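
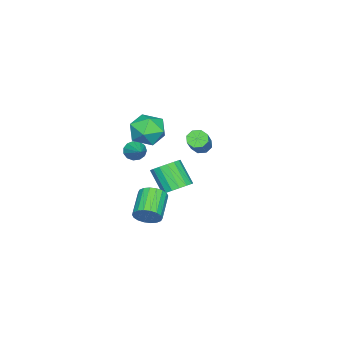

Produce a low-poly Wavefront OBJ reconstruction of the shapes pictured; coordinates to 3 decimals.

v -1.521 -1.574 -3.199
v -0.93 -1.163 -2.692
v -1.369 -2.135 -1.394
v -1.959 -2.546 -1.901
v -1.282 -0.937 -2.641
v -1.72 -1.909 -1.343
v -1.688 -0.856 -2.718
v -2.127 -1.828 -1.42
v -2.056 -0.94 -2.905
v -2.494 -1.912 -1.607
v -2.301 -1.169 -3.16
v -2.74 -2.142 -1.862
v -2.368 -1.491 -3.423
v -2.806 -2.463 -2.125
v -2.24 -1.832 -3.635
v -2.679 -2.804 -2.337
v -1.948 -2.114 -3.747
v -2.386 -3.086 -2.449
v -1.558 -2.272 -3.734
v -1.996 -3.244 -2.436
v -1.159 -2.27 -3.598
v -1.597 -3.242 -2.3
v -0.843 -2.109 -3.371
v -1.282 -3.081 -2.073
v -0.683 -1.825 -3.104
v -1.121 -2.797 -1.806
v -0.714 -1.484 -2.859
v -1.153 -2.456 -1.561
v 0.365 -1.457 3.117
v 1.275 -0.935 2.809
v 0.965 -2.945 2.371
v 1.875 -2.423 2.063
v 1.694 -2.625 3.122
v 1.322 -1.706 3.583
v 0.918 -2.174 1.597
v 0.546 -1.255 2.058
v 1.616 -1.378 1.869
v 2.096 -1.657 2.812
v 0.144 -2.223 2.368
v 0.624 -2.502 3.311
v 0.871 -2.807 0.673
v 1.317 -3.026 0.302
v 1.869 -1.913 1.347
v 1.18 -2.749 0.139
v 0.945 -2.491 0.145
v 0.686 -2.333 0.319
v 0.486 -2.326 0.605
v 0.408 -2.471 0.913
v 0.477 -2.723 1.145
v 0.671 -3.002 1.227
v 0.929 -3.219 1.133
v 1.168 -3.305 0.894
v 1.312 -3.233 0.584
v 0.602 -2.265 -4.338
v 1.006 -2.61 -3.739
v -0.478 -3.039 -2.984
v -0.882 -2.695 -3.582
v 0.967 -2.275 -3.626
v -0.517 -2.704 -2.871
v 0.856 -1.938 -3.653
v -0.629 -2.367 -2.898
v 0.694 -1.665 -3.816
v -0.791 -2.095 -3.061
v 0.514 -1.512 -4.082
v -0.97 -1.942 -3.327
v 0.352 -1.508 -4.399
v -1.133 -1.937 -3.644
v 0.239 -1.654 -4.704
v -1.245 -2.083 -3.949
v 0.198 -1.921 -4.936
v -1.286 -2.35 -4.181
v 0.237 -2.256 -5.049
v -1.247 -2.685 -4.294
v 0.349 -2.593 -5.022
v -1.136 -3.022 -4.267
v 0.511 -2.865 -4.859
v -0.974 -3.295 -4.104
v 0.69 -3.018 -4.593
v -0.794 -3.448 -3.838
v 0.853 -3.023 -4.276
v -0.632 -3.452 -3.521
v 0.965 -2.877 -3.971
v -0.519 -3.306 -3.216
v -0.632 0.221 1.154
v -0.239 0.214 0.727
v 1.264 0.733 2.099
v 0.872 0.739 2.526
v -0.426 0.613 0.78
v 1.077 1.132 2.152
v -0.733 0.783 1.052
v 0.77 1.301 2.424
v -0.98 0.623 1.384
v 0.523 1.141 2.756
v -1.024 0.227 1.581
v 0.479 0.746 2.953
v -0.837 -0.172 1.528
v 0.666 0.347 2.9
v -0.53 -0.341 1.256
v 0.973 0.177 2.628
v -0.283 -0.181 0.924
v 1.22 0.337 2.296
f 2 1 5
f 2 5 3
f 3 5 6
f 3 6 4
f 5 1 7
f 5 7 6
f 6 7 8
f 6 8 4
f 7 1 9
f 7 9 8
f 8 9 10
f 8 10 4
f 9 1 11
f 9 11 10
f 10 11 12
f 10 12 4
f 11 1 13
f 11 13 12
f 12 13 14
f 12 14 4
f 13 1 15
f 13 15 14
f 14 15 16
f 14 16 4
f 15 1 17
f 15 17 16
f 16 17 18
f 16 18 4
f 17 1 19
f 17 19 18
f 18 19 20
f 18 20 4
f 19 1 21
f 19 21 20
f 20 21 22
f 20 22 4
f 21 1 23
f 21 23 22
f 22 23 24
f 22 24 4
f 23 1 25
f 23 25 24
f 24 25 26
f 24 26 4
f 25 1 27
f 25 27 26
f 26 27 28
f 26 28 4
f 27 1 2
f 27 2 28
f 28 2 3
f 28 3 4
f 29 40 34
f 29 34 30
f 29 30 36
f 29 36 39
f 29 39 40
f 30 34 38
f 34 40 33
f 40 39 31
f 39 36 35
f 36 30 37
f 32 38 33
f 32 33 31
f 32 31 35
f 32 35 37
f 32 37 38
f 33 38 34
f 31 33 40
f 35 31 39
f 37 35 36
f 38 37 30
f 42 41 44
f 42 44 43
f 44 41 45
f 44 45 43
f 45 41 46
f 45 46 43
f 46 41 47
f 46 47 43
f 47 41 48
f 47 48 43
f 48 41 49
f 48 49 43
f 49 41 50
f 49 50 43
f 50 41 51
f 50 51 43
f 51 41 52
f 51 52 43
f 52 41 53
f 52 53 43
f 53 41 42
f 53 42 43
f 55 54 58
f 55 58 56
f 56 58 59
f 56 59 57
f 58 54 60
f 58 60 59
f 59 60 61
f 59 61 57
f 60 54 62
f 60 62 61
f 61 62 63
f 61 63 57
f 62 54 64
f 62 64 63
f 63 64 65
f 63 65 57
f 64 54 66
f 64 66 65
f 65 66 67
f 65 67 57
f 66 54 68
f 66 68 67
f 67 68 69
f 67 69 57
f 68 54 70
f 68 70 69
f 69 70 71
f 69 71 57
f 70 54 72
f 70 72 71
f 71 72 73
f 71 73 57
f 72 54 74
f 72 74 73
f 73 74 75
f 73 75 57
f 74 54 76
f 74 76 75
f 75 76 77
f 75 77 57
f 76 54 78
f 76 78 77
f 77 78 79
f 77 79 57
f 78 54 80
f 78 80 79
f 79 80 81
f 79 81 57
f 80 54 82
f 80 82 81
f 81 82 83
f 81 83 57
f 82 54 55
f 82 55 83
f 83 55 56
f 83 56 57
f 85 84 88
f 85 88 86
f 86 88 89
f 86 89 87
f 88 84 90
f 88 90 89
f 89 90 91
f 89 91 87
f 90 84 92
f 90 92 91
f 91 92 93
f 91 93 87
f 92 84 94
f 92 94 93
f 93 94 95
f 93 95 87
f 94 84 96
f 94 96 95
f 95 96 97
f 95 97 87
f 96 84 98
f 96 98 97
f 97 98 99
f 97 99 87
f 98 84 100
f 98 100 99
f 99 100 101
f 99 101 87
f 100 84 85
f 100 85 101
f 101 85 86
f 101 86 87



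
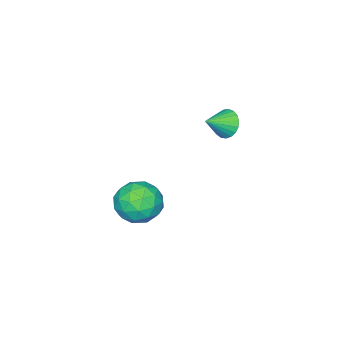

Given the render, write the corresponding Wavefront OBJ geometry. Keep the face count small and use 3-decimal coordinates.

v 1.701 0.026 2.32
v 2.699 -0.528 2.223
v 1.001 -0.992 0.937
v 1.999 -1.546 0.84
v 1.342 -1.707 1.765
v 1.775 -1.078 2.62
v 1.925 -0.442 0.54
v 2.358 0.187 1.395
v 2.838 -0.818 1.123
v 2.478 -1.599 1.88
v 1.222 0.079 1.28
v 0.862 -0.702 2.037
v 2.261 -0.162 2.393
v 1.439 -1.358 0.767
v 1.052 -1.452 1.311
v 1.639 -1.778 1.254
v 1.718 -0.485 2.626
v 2.305 -0.811 2.569
v 1.507 -1.503 2.3
v 1.395 -0.709 0.591
v 1.982 -1.035 0.534
v 2.061 0.258 1.906
v 2.648 -0.068 1.849
v 2.193 -0.017 0.86
v 2.93 -0.658 1.689
v 2.518 -1.256 0.876
v 2.475 -0.607 0.7
v 2.729 -0.238 1.202
v 2.718 -1.117 2.134
v 2.307 -1.715 1.321
v 1.92 -1.81 1.865
v 2.175 -1.44 2.368
v 2.799 -1.287 1.487
v 1.393 0.195 1.839
v 0.982 -0.403 1.026
v 1.525 -0.08 0.792
v 1.78 0.29 1.295
v 1.182 -0.264 2.284
v 0.77 -0.862 1.471
v 0.971 -1.282 1.958
v 1.225 -0.913 2.46
v 0.901 -0.233 1.673
v -3.801 -0.508 3.489
v -3.501 -0.797 2.817
v -2.719 -0.832 4.111
v -3.402 -0.484 2.807
v -3.372 -0.175 2.915
v -3.416 0.076 3.123
v -3.527 0.226 3.393
v -3.685 0.249 3.68
v -3.863 0.141 3.934
v -4.031 -0.079 4.111
v -4.159 -0.374 4.18
v -4.225 -0.692 4.13
v -4.218 -0.978 3.969
v -4.138 -1.183 3.725
v -4.001 -1.271 3.44
v -3.829 -1.228 3.163
v -3.652 -1.06 2.943
f 1 38 17
f 38 12 41
f 17 41 6
f 38 41 17
f 1 17 13
f 17 6 18
f 13 18 2
f 17 18 13
f 1 13 22
f 13 2 23
f 22 23 8
f 13 23 22
f 1 22 34
f 22 8 37
f 34 37 11
f 22 37 34
f 1 34 38
f 34 11 42
f 38 42 12
f 34 42 38
f 2 18 29
f 18 6 32
f 29 32 10
f 18 32 29
f 6 41 19
f 41 12 40
f 19 40 5
f 41 40 19
f 12 42 39
f 42 11 35
f 39 35 3
f 42 35 39
f 11 37 36
f 37 8 24
f 36 24 7
f 37 24 36
f 8 23 28
f 23 2 25
f 28 25 9
f 23 25 28
f 4 30 16
f 30 10 31
f 16 31 5
f 30 31 16
f 4 16 14
f 16 5 15
f 14 15 3
f 16 15 14
f 4 14 21
f 14 3 20
f 21 20 7
f 14 20 21
f 4 21 26
f 21 7 27
f 26 27 9
f 21 27 26
f 4 26 30
f 26 9 33
f 30 33 10
f 26 33 30
f 5 31 19
f 31 10 32
f 19 32 6
f 31 32 19
f 3 15 39
f 15 5 40
f 39 40 12
f 15 40 39
f 7 20 36
f 20 3 35
f 36 35 11
f 20 35 36
f 9 27 28
f 27 7 24
f 28 24 8
f 27 24 28
f 10 33 29
f 33 9 25
f 29 25 2
f 33 25 29
f 44 43 46
f 44 46 45
f 46 43 47
f 46 47 45
f 47 43 48
f 47 48 45
f 48 43 49
f 48 49 45
f 49 43 50
f 49 50 45
f 50 43 51
f 50 51 45
f 51 43 52
f 51 52 45
f 52 43 53
f 52 53 45
f 53 43 54
f 53 54 45
f 54 43 55
f 54 55 45
f 55 43 56
f 55 56 45
f 56 43 57
f 56 57 45
f 57 43 58
f 57 58 45
f 58 43 59
f 58 59 45
f 59 43 44
f 59 44 45



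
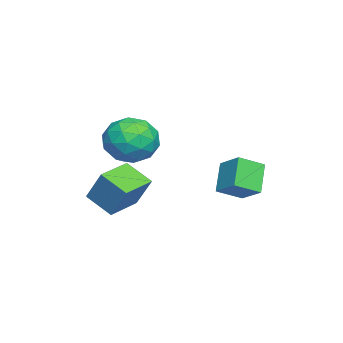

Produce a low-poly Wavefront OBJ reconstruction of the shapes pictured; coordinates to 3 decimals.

v 1.795 -0.703 -1.337
v 1.365 -1.748 -0.655
v 0.443 -0.064 -1.211
v 0.013 -1.109 -0.529
v 2.247 -0.011 0.009
v 1.817 -1.056 0.691
v 0.895 0.628 0.135
v 0.465 -0.417 0.817
v -0.713 0.172 2.24
v 0.116 -0.477 1.713
v -2.056 -0.723 1.227
v -1.227 -1.372 0.7
v -1.464 -1.534 1.843
v -0.633 -0.98 2.468
v -1.307 -0.22 0.472
v -0.476 0.334 1.097
v -0.25 -0.719 0.62
v -0.348 -1.531 1.467
v -1.592 0.331 1.473
v -1.69 -0.481 2.32
v -0.18 -0.074 2.065
v -1.76 -1.126 0.875
v -1.899 -1.221 1.546
v -1.411 -1.603 1.237
v -0.621 -0.37 2.509
v -0.134 -0.751 2.199
v -1.062 -1.372 2.276
v -1.806 -0.449 0.741
v -1.319 -0.83 0.431
v -0.529 0.403 1.703
v -0.041 0.021 1.394
v -0.878 0.172 0.664
v 0.092 -0.598 1.113
v -0.698 -1.124 0.518
v -0.745 -0.446 0.384
v -0.257 -0.121 0.751
v 0.034 -1.075 1.611
v -0.755 -1.601 1.016
v -0.894 -1.696 1.687
v -0.406 -1.371 2.055
v -0.181 -1.217 0.969
v -1.185 0.401 1.924
v -1.974 -0.125 1.329
v -1.534 0.171 0.885
v -1.046 0.496 1.253
v -1.242 -0.076 2.422
v -2.032 -0.602 1.827
v -1.683 -1.079 2.189
v -1.195 -0.754 2.556
v -1.759 0.017 1.971
v -2.136 3.622 -0.222
v -1.541 2.72 0.301
v -1.453 4.44 0.413
v -0.858 3.539 0.936
v -1.162 3.641 -1.296
v -0.567 2.74 -0.773
v -0.479 4.46 -0.661
v 0.116 3.558 -0.138
f 2 4 1
f 5 2 1
f 1 4 3
f 3 5 1
f 2 8 4
f 6 2 5
f 6 8 2
f 4 8 3
f 7 5 3
f 3 8 7
f 7 6 5
f 8 6 7
f 9 46 25
f 46 20 49
f 25 49 14
f 46 49 25
f 9 25 21
f 25 14 26
f 21 26 10
f 25 26 21
f 9 21 30
f 21 10 31
f 30 31 16
f 21 31 30
f 9 30 42
f 30 16 45
f 42 45 19
f 30 45 42
f 9 42 46
f 42 19 50
f 46 50 20
f 42 50 46
f 10 26 37
f 26 14 40
f 37 40 18
f 26 40 37
f 14 49 27
f 49 20 48
f 27 48 13
f 49 48 27
f 20 50 47
f 50 19 43
f 47 43 11
f 50 43 47
f 19 45 44
f 45 16 32
f 44 32 15
f 45 32 44
f 16 31 36
f 31 10 33
f 36 33 17
f 31 33 36
f 12 38 24
f 38 18 39
f 24 39 13
f 38 39 24
f 12 24 22
f 24 13 23
f 22 23 11
f 24 23 22
f 12 22 29
f 22 11 28
f 29 28 15
f 22 28 29
f 12 29 34
f 29 15 35
f 34 35 17
f 29 35 34
f 12 34 38
f 34 17 41
f 38 41 18
f 34 41 38
f 13 39 27
f 39 18 40
f 27 40 14
f 39 40 27
f 11 23 47
f 23 13 48
f 47 48 20
f 23 48 47
f 15 28 44
f 28 11 43
f 44 43 19
f 28 43 44
f 17 35 36
f 35 15 32
f 36 32 16
f 35 32 36
f 18 41 37
f 41 17 33
f 37 33 10
f 41 33 37
f 52 54 51
f 55 52 51
f 51 54 53
f 53 55 51
f 52 58 54
f 56 52 55
f 56 58 52
f 54 58 53
f 57 55 53
f 53 58 57
f 57 56 55
f 58 56 57



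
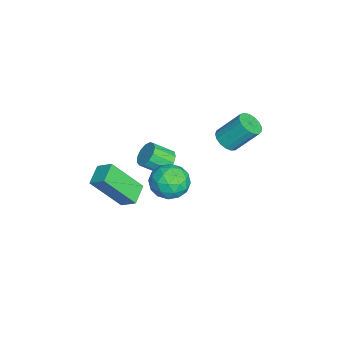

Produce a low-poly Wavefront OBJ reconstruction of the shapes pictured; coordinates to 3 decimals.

v 2.366 0.386 0.597
v 2.742 0.704 1.43
v 3.278 -0.884 0.67
v 3.654 -0.566 1.503
v 2.733 -0.861 1.469
v 2.17 -0.076 1.424
v 3.85 -0.104 0.676
v 3.287 0.681 0.631
v 3.66 0.401 1.479
v 2.969 -0.067 1.969
v 3.051 -0.113 0.131
v 2.36 -0.581 0.621
v 2.474 0.657 1.007
v 3.546 -0.837 1.093
v 3.005 -1.01 1.073
v 3.226 -0.823 1.562
v 2.138 0.198 1.004
v 2.359 0.385 1.493
v 2.353 -0.535 1.516
v 3.661 -0.565 0.607
v 3.882 -0.378 1.096
v 2.794 0.643 0.538
v 3.015 0.83 1.027
v 3.667 0.355 0.584
v 3.234 0.665 1.525
v 3.77 -0.082 1.568
v 3.886 0.19 1.082
v 3.555 0.652 1.056
v 2.829 0.39 1.814
v 3.364 -0.356 1.856
v 2.823 -0.53 1.836
v 2.492 -0.068 1.81
v 3.368 0.212 1.842
v 2.656 0.176 0.244
v 3.191 -0.57 0.286
v 3.528 -0.112 0.29
v 3.197 0.35 0.264
v 2.25 -0.098 0.532
v 2.786 -0.845 0.575
v 2.465 -0.832 1.044
v 2.134 -0.37 1.018
v 2.652 -0.392 0.258
v -0.926 2.21 0.548
v -0.515 2.623 0.198
v -0.502 3.683 1.462
v -0.914 3.27 1.812
v -0.813 2.723 0.116
v -0.801 3.783 1.381
v -1.138 2.706 0.134
v -1.126 3.766 1.398
v -1.414 2.575 0.246
v -1.402 3.635 1.51
v -1.578 2.361 0.428
v -1.566 3.421 1.692
v -1.593 2.112 0.637
v -1.581 3.172 1.901
v -1.455 1.885 0.825
v -1.443 2.945 2.09
v -1.196 1.733 0.95
v -1.184 2.793 2.215
v -0.875 1.69 0.983
v -0.863 2.75 2.248
v -0.566 1.766 0.916
v -0.554 2.827 2.181
v -0.339 1.944 0.765
v -0.327 3.004 2.029
v -0.247 2.183 0.564
v -0.235 3.243 1.828
v -0.31 2.428 0.359
v -0.298 3.488 1.623
v 1.25 -2.047 -1.223
v 1.448 -3.406 0.47
v 1.58 -1.367 -0.716
v 1.778 -2.726 0.977
v 2.242 -2.294 -1.537
v 2.44 -3.653 0.156
v 2.572 -1.614 -1.03
v 2.77 -2.973 0.663
v 0.051 -0.441 -0.346
v 0.498 -0.699 -0.789
v 0.655 -1.617 -0.097
v 0.209 -1.359 0.346
v 0.7 -0.482 -0.547
v 0.857 -1.399 0.145
v 0.696 -0.252 -0.241
v 0.853 -1.169 0.451
v 0.487 -0.081 0.032
v 0.644 -0.999 0.724
v 0.14 -0.026 0.185
v 0.297 -0.943 0.877
v -0.235 -0.102 0.169
v -0.078 -1.019 0.861
v -0.519 -0.286 -0.01
v -0.362 -1.203 0.682
v -0.622 -0.519 -0.296
v -0.465 -1.436 0.396
v -0.511 -0.728 -0.598
v -0.354 -1.645 0.094
v -0.222 -0.845 -0.82
v -0.065 -1.763 -0.127
v 0.154 -0.835 -0.891
v 0.311 -1.752 -0.199
f 1 38 17
f 38 12 41
f 17 41 6
f 38 41 17
f 1 17 13
f 17 6 18
f 13 18 2
f 17 18 13
f 1 13 22
f 13 2 23
f 22 23 8
f 13 23 22
f 1 22 34
f 22 8 37
f 34 37 11
f 22 37 34
f 1 34 38
f 34 11 42
f 38 42 12
f 34 42 38
f 2 18 29
f 18 6 32
f 29 32 10
f 18 32 29
f 6 41 19
f 41 12 40
f 19 40 5
f 41 40 19
f 12 42 39
f 42 11 35
f 39 35 3
f 42 35 39
f 11 37 36
f 37 8 24
f 36 24 7
f 37 24 36
f 8 23 28
f 23 2 25
f 28 25 9
f 23 25 28
f 4 30 16
f 30 10 31
f 16 31 5
f 30 31 16
f 4 16 14
f 16 5 15
f 14 15 3
f 16 15 14
f 4 14 21
f 14 3 20
f 21 20 7
f 14 20 21
f 4 21 26
f 21 7 27
f 26 27 9
f 21 27 26
f 4 26 30
f 26 9 33
f 30 33 10
f 26 33 30
f 5 31 19
f 31 10 32
f 19 32 6
f 31 32 19
f 3 15 39
f 15 5 40
f 39 40 12
f 15 40 39
f 7 20 36
f 20 3 35
f 36 35 11
f 20 35 36
f 9 27 28
f 27 7 24
f 28 24 8
f 27 24 28
f 10 33 29
f 33 9 25
f 29 25 2
f 33 25 29
f 44 43 47
f 44 47 45
f 45 47 48
f 45 48 46
f 47 43 49
f 47 49 48
f 48 49 50
f 48 50 46
f 49 43 51
f 49 51 50
f 50 51 52
f 50 52 46
f 51 43 53
f 51 53 52
f 52 53 54
f 52 54 46
f 53 43 55
f 53 55 54
f 54 55 56
f 54 56 46
f 55 43 57
f 55 57 56
f 56 57 58
f 56 58 46
f 57 43 59
f 57 59 58
f 58 59 60
f 58 60 46
f 59 43 61
f 59 61 60
f 60 61 62
f 60 62 46
f 61 43 63
f 61 63 62
f 62 63 64
f 62 64 46
f 63 43 65
f 63 65 64
f 64 65 66
f 64 66 46
f 65 43 67
f 65 67 66
f 66 67 68
f 66 68 46
f 67 43 69
f 67 69 68
f 68 69 70
f 68 70 46
f 69 43 44
f 69 44 70
f 70 44 45
f 70 45 46
f 72 74 71
f 75 72 71
f 71 74 73
f 73 75 71
f 72 78 74
f 76 72 75
f 76 78 72
f 74 78 73
f 77 75 73
f 73 78 77
f 77 76 75
f 78 76 77
f 80 79 83
f 80 83 81
f 81 83 84
f 81 84 82
f 83 79 85
f 83 85 84
f 84 85 86
f 84 86 82
f 85 79 87
f 85 87 86
f 86 87 88
f 86 88 82
f 87 79 89
f 87 89 88
f 88 89 90
f 88 90 82
f 89 79 91
f 89 91 90
f 90 91 92
f 90 92 82
f 91 79 93
f 91 93 92
f 92 93 94
f 92 94 82
f 93 79 95
f 93 95 94
f 94 95 96
f 94 96 82
f 95 79 97
f 95 97 96
f 96 97 98
f 96 98 82
f 97 79 99
f 97 99 98
f 98 99 100
f 98 100 82
f 99 79 101
f 99 101 100
f 100 101 102
f 100 102 82
f 101 79 80
f 101 80 102
f 102 80 81
f 102 81 82



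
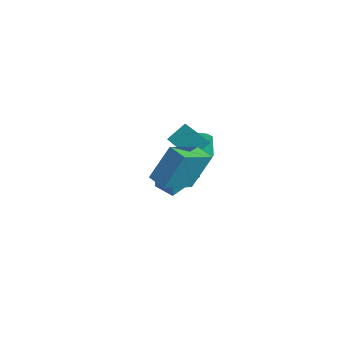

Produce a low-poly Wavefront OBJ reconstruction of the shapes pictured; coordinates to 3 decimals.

v -2.646 1.948 -3.385
v -2.42 1.857 -2.353
v -3.312 3.945 -3.063
v -3.086 3.855 -2.031
v -1.554 2.345 -3.589
v -1.328 2.255 -2.557
v -2.22 4.343 -3.267
v -1.994 4.252 -2.235
v 3.691 -1.911 2.628
v 3.834 -0.892 4.447
v 3.107 -0.077 1.647
v 3.249 0.942 3.466
v 4.671 -1.702 2.434
v 4.813 -0.683 4.253
v 4.086 0.132 1.453
v 4.229 1.151 3.272
v -0.501 3.039 -0.196
v 0.304 3.423 -0.018
v -0.013 3.545 1.154
v -0.819 3.161 0.976
v -0.11 3.86 -0.176
v -0.427 3.982 0.996
v -0.707 3.913 -0.343
v -1.025 4.035 0.829
v -1.208 3.557 -0.441
v -1.525 3.679 0.73
v -1.378 2.958 -0.425
v -1.696 3.081 0.747
v -1.138 2.397 -0.301
v -1.456 2.52 0.87
v -0.6 2.137 -0.128
v -0.917 2.259 1.043
v -0.016 2.298 0.013
v -0.333 2.42 1.185
v 0.341 2.806 0.057
v 0.024 2.928 1.228
v 0.312 1.805 1.215
v 0.347 0.957 2.29
v 0.323 2.794 1.995
v 0.359 1.946 3.07
v 1.281 1.814 1.19
v 1.317 0.966 2.265
v 1.293 2.803 1.97
v 1.328 1.955 3.045
f 2 4 1
f 5 2 1
f 1 4 3
f 3 5 1
f 2 8 4
f 6 2 5
f 6 8 2
f 4 8 3
f 7 5 3
f 3 8 7
f 7 6 5
f 8 6 7
f 10 12 9
f 13 10 9
f 9 12 11
f 11 13 9
f 10 16 12
f 14 10 13
f 14 16 10
f 12 16 11
f 15 13 11
f 11 16 15
f 15 14 13
f 16 14 15
f 18 17 21
f 18 21 19
f 19 21 22
f 19 22 20
f 21 17 23
f 21 23 22
f 22 23 24
f 22 24 20
f 23 17 25
f 23 25 24
f 24 25 26
f 24 26 20
f 25 17 27
f 25 27 26
f 26 27 28
f 26 28 20
f 27 17 29
f 27 29 28
f 28 29 30
f 28 30 20
f 29 17 31
f 29 31 30
f 30 31 32
f 30 32 20
f 31 17 33
f 31 33 32
f 32 33 34
f 32 34 20
f 33 17 35
f 33 35 34
f 34 35 36
f 34 36 20
f 35 17 18
f 35 18 36
f 36 18 19
f 36 19 20
f 38 40 37
f 41 38 37
f 37 40 39
f 39 41 37
f 38 44 40
f 42 38 41
f 42 44 38
f 40 44 39
f 43 41 39
f 39 44 43
f 43 42 41
f 44 42 43



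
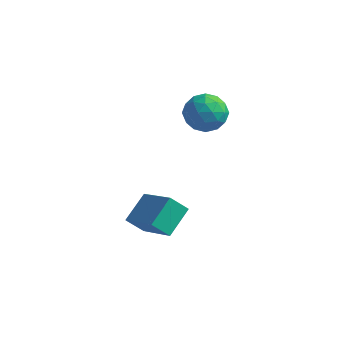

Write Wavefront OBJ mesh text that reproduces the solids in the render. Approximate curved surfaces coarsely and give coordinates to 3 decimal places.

v 0.316 4.393 0.623
v 1.128 4.815 0.64
v 0.992 3.085 0.78
v 1.804 3.507 0.797
v 1.221 3.609 1.494
v 0.803 4.417 1.397
v 1.317 3.483 0.023
v 0.899 4.291 -0.074
v 1.746 4.252 0.269
v 1.687 4.33 1.178
v 0.433 3.57 0.242
v 0.374 3.648 1.151
v 0.663 4.719 0.618
v 1.457 3.181 0.802
v 1.115 3.242 1.212
v 1.592 3.489 1.222
v 0.472 4.485 1.063
v 0.949 4.733 1.073
v 1.004 4.025 1.575
v 1.171 3.167 0.347
v 1.648 3.415 0.357
v 0.528 4.411 0.198
v 1.005 4.658 0.208
v 1.116 3.875 -0.155
v 1.503 4.636 0.409
v 1.901 3.867 0.501
v 1.614 3.853 0.046
v 1.369 4.328 -0.01
v 1.469 4.682 0.944
v 1.866 3.913 1.036
v 1.523 3.973 1.446
v 1.278 4.448 1.389
v 1.832 4.351 0.726
v 0.254 3.987 0.384
v 0.651 3.218 0.476
v 0.842 3.452 0.031
v 0.597 3.927 -0.026
v 0.219 4.033 0.919
v 0.617 3.264 1.011
v 0.751 3.572 1.43
v 0.506 4.047 1.374
v 0.288 3.549 0.694
v -0.616 0.867 -3.951
v -0.486 2.033 -3.223
v -0.04 1.213 -4.608
v 0.09 2.379 -3.881
v 0.93 0.101 -2.999
v 1.06 1.267 -2.272
v 1.506 0.447 -3.657
v 1.636 1.613 -2.929
f 1 38 17
f 38 12 41
f 17 41 6
f 38 41 17
f 1 17 13
f 17 6 18
f 13 18 2
f 17 18 13
f 1 13 22
f 13 2 23
f 22 23 8
f 13 23 22
f 1 22 34
f 22 8 37
f 34 37 11
f 22 37 34
f 1 34 38
f 34 11 42
f 38 42 12
f 34 42 38
f 2 18 29
f 18 6 32
f 29 32 10
f 18 32 29
f 6 41 19
f 41 12 40
f 19 40 5
f 41 40 19
f 12 42 39
f 42 11 35
f 39 35 3
f 42 35 39
f 11 37 36
f 37 8 24
f 36 24 7
f 37 24 36
f 8 23 28
f 23 2 25
f 28 25 9
f 23 25 28
f 4 30 16
f 30 10 31
f 16 31 5
f 30 31 16
f 4 16 14
f 16 5 15
f 14 15 3
f 16 15 14
f 4 14 21
f 14 3 20
f 21 20 7
f 14 20 21
f 4 21 26
f 21 7 27
f 26 27 9
f 21 27 26
f 4 26 30
f 26 9 33
f 30 33 10
f 26 33 30
f 5 31 19
f 31 10 32
f 19 32 6
f 31 32 19
f 3 15 39
f 15 5 40
f 39 40 12
f 15 40 39
f 7 20 36
f 20 3 35
f 36 35 11
f 20 35 36
f 9 27 28
f 27 7 24
f 28 24 8
f 27 24 28
f 10 33 29
f 33 9 25
f 29 25 2
f 33 25 29
f 44 46 43
f 47 44 43
f 43 46 45
f 45 47 43
f 44 50 46
f 48 44 47
f 48 50 44
f 46 50 45
f 49 47 45
f 45 50 49
f 49 48 47
f 50 48 49



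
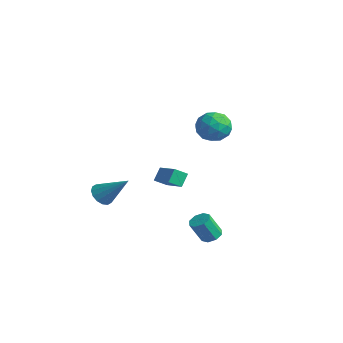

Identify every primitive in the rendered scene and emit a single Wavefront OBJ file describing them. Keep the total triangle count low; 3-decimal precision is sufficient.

v -0.397 -0.524 -1.187
v -0.617 0.035 -0.49
v -0.154 0.148 -1.648
v -0.374 0.706 -0.951
v 1.134 -0.666 -0.589
v 0.914 -0.108 0.108
v 1.377 0.005 -1.05
v 1.157 0.564 -0.353
v -0.711 3.416 2.434
v 0.251 3.662 2.811
v 0.009 2.378 1.269
v 0.971 2.624 1.646
v 0.304 2.044 2.233
v -0.142 2.685 2.953
v 0.402 3.355 1.127
v -0.044 3.996 1.847
v 0.939 3.624 2.002
v 0.878 2.814 2.686
v -0.618 3.226 1.394
v -0.679 2.416 2.078
v -0.293 3.63 2.725
v 0.553 2.41 1.355
v 0.161 2.069 1.701
v 0.727 2.214 1.922
v -0.524 3.056 2.809
v 0.042 3.2 3.03
v 0.072 2.25 2.691
v 0.218 2.84 1.05
v 0.784 2.984 1.271
v -0.467 3.826 2.158
v 0.099 3.971 2.379
v 0.188 3.79 1.389
v 0.676 3.752 2.471
v 1.1 3.142 1.786
v 0.765 3.572 1.481
v 0.503 3.949 1.904
v 0.641 3.276 2.873
v 1.064 2.666 2.188
v 0.672 2.325 2.534
v 0.41 2.702 2.957
v 1.045 3.254 2.398
v -0.804 3.374 1.892
v -0.381 2.764 1.207
v -0.15 3.338 1.123
v -0.412 3.715 1.546
v -0.84 2.898 2.294
v -0.416 2.288 1.609
v -0.243 2.091 2.176
v -0.505 2.468 2.599
v -0.785 2.786 1.682
v -4.46 -1.16 -3.918
v -4.069 -0.797 -4.499
v -3.06 -0.34 -2.462
v -4.352 -0.528 -4.378
v -4.664 -0.428 -4.134
v -4.922 -0.525 -3.831
v -5.056 -0.792 -3.552
v -5.03 -1.157 -3.371
v -4.852 -1.523 -3.336
v -4.569 -1.792 -3.457
v -4.257 -1.892 -3.701
v -3.999 -1.795 -4.004
v -3.865 -1.529 -4.283
v -3.89 -1.163 -4.465
v 3.312 0.533 -4.017
v 3.919 0.367 -3.982
v 3.674 -0.26 -2.709
v 3.068 -0.093 -2.743
v 3.835 0.799 -3.786
v 3.59 0.172 -2.512
v 3.445 1.075 -3.725
v 3.2 0.449 -2.451
v 2.977 1.034 -3.835
v 2.732 0.408 -2.561
v 2.706 0.7 -4.051
v 2.461 0.073 -2.778
v 2.79 0.268 -4.248
v 2.545 -0.359 -2.974
v 3.18 -0.009 -4.309
v 2.935 -0.635 -3.035
v 3.648 0.032 -4.199
v 3.403 -0.594 -2.925
f 2 4 1
f 5 2 1
f 1 4 3
f 3 5 1
f 2 8 4
f 6 2 5
f 6 8 2
f 4 8 3
f 7 5 3
f 3 8 7
f 7 6 5
f 8 6 7
f 9 46 25
f 46 20 49
f 25 49 14
f 46 49 25
f 9 25 21
f 25 14 26
f 21 26 10
f 25 26 21
f 9 21 30
f 21 10 31
f 30 31 16
f 21 31 30
f 9 30 42
f 30 16 45
f 42 45 19
f 30 45 42
f 9 42 46
f 42 19 50
f 46 50 20
f 42 50 46
f 10 26 37
f 26 14 40
f 37 40 18
f 26 40 37
f 14 49 27
f 49 20 48
f 27 48 13
f 49 48 27
f 20 50 47
f 50 19 43
f 47 43 11
f 50 43 47
f 19 45 44
f 45 16 32
f 44 32 15
f 45 32 44
f 16 31 36
f 31 10 33
f 36 33 17
f 31 33 36
f 12 38 24
f 38 18 39
f 24 39 13
f 38 39 24
f 12 24 22
f 24 13 23
f 22 23 11
f 24 23 22
f 12 22 29
f 22 11 28
f 29 28 15
f 22 28 29
f 12 29 34
f 29 15 35
f 34 35 17
f 29 35 34
f 12 34 38
f 34 17 41
f 38 41 18
f 34 41 38
f 13 39 27
f 39 18 40
f 27 40 14
f 39 40 27
f 11 23 47
f 23 13 48
f 47 48 20
f 23 48 47
f 15 28 44
f 28 11 43
f 44 43 19
f 28 43 44
f 17 35 36
f 35 15 32
f 36 32 16
f 35 32 36
f 18 41 37
f 41 17 33
f 37 33 10
f 41 33 37
f 52 51 54
f 52 54 53
f 54 51 55
f 54 55 53
f 55 51 56
f 55 56 53
f 56 51 57
f 56 57 53
f 57 51 58
f 57 58 53
f 58 51 59
f 58 59 53
f 59 51 60
f 59 60 53
f 60 51 61
f 60 61 53
f 61 51 62
f 61 62 53
f 62 51 63
f 62 63 53
f 63 51 64
f 63 64 53
f 64 51 52
f 64 52 53
f 66 65 69
f 66 69 67
f 67 69 70
f 67 70 68
f 69 65 71
f 69 71 70
f 70 71 72
f 70 72 68
f 71 65 73
f 71 73 72
f 72 73 74
f 72 74 68
f 73 65 75
f 73 75 74
f 74 75 76
f 74 76 68
f 75 65 77
f 75 77 76
f 76 77 78
f 76 78 68
f 77 65 79
f 77 79 78
f 78 79 80
f 78 80 68
f 79 65 81
f 79 81 80
f 80 81 82
f 80 82 68
f 81 65 66
f 81 66 82
f 82 66 67
f 82 67 68



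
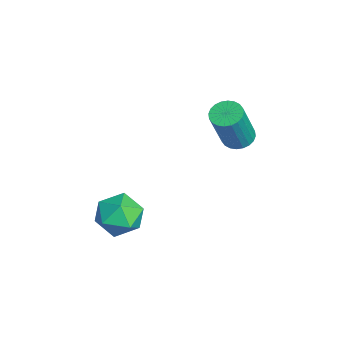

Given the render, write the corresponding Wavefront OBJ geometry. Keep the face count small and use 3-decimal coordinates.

v 3.26 -0.966 -0.996
v 3.911 -0.394 -1.319
v 3.649 -1.986 -2.021
v 4.3 -1.414 -2.344
v 4.395 -1.798 -1.508
v 4.155 -1.168 -0.874
v 3.405 -1.212 -2.466
v 3.165 -0.582 -1.832
v 4.001 -0.546 -2.227
v 4.613 -0.908 -1.635
v 2.947 -1.472 -1.705
v 3.559 -1.834 -1.113
v 2.28 2.959 0.736
v 2.695 2.622 0.487
v 3.276 2.104 2.155
v 2.86 2.441 2.404
v 2.807 2.822 0.51
v 3.388 2.304 2.178
v 2.839 3.043 0.568
v 3.419 2.525 2.235
v 2.785 3.251 0.651
v 3.366 2.733 2.318
v 2.655 3.414 0.747
v 3.235 2.896 2.414
v 2.467 3.508 0.841
v 3.048 2.991 2.509
v 2.251 3.519 0.92
v 2.832 3.001 2.588
v 2.039 3.444 0.971
v 2.62 2.926 2.638
v 1.864 3.296 0.985
v 2.445 2.778 2.653
v 1.752 3.096 0.962
v 2.333 2.578 2.63
v 1.721 2.875 0.905
v 2.301 2.357 2.572
v 1.774 2.667 0.822
v 2.355 2.149 2.489
v 1.905 2.504 0.726
v 2.485 1.986 2.393
v 2.092 2.409 0.631
v 2.673 1.892 2.299
v 2.308 2.399 0.552
v 2.889 1.881 2.22
v 2.52 2.474 0.502
v 3.101 1.956 2.169
f 1 12 6
f 1 6 2
f 1 2 8
f 1 8 11
f 1 11 12
f 2 6 10
f 6 12 5
f 12 11 3
f 11 8 7
f 8 2 9
f 4 10 5
f 4 5 3
f 4 3 7
f 4 7 9
f 4 9 10
f 5 10 6
f 3 5 12
f 7 3 11
f 9 7 8
f 10 9 2
f 14 13 17
f 14 17 15
f 15 17 18
f 15 18 16
f 17 13 19
f 17 19 18
f 18 19 20
f 18 20 16
f 19 13 21
f 19 21 20
f 20 21 22
f 20 22 16
f 21 13 23
f 21 23 22
f 22 23 24
f 22 24 16
f 23 13 25
f 23 25 24
f 24 25 26
f 24 26 16
f 25 13 27
f 25 27 26
f 26 27 28
f 26 28 16
f 27 13 29
f 27 29 28
f 28 29 30
f 28 30 16
f 29 13 31
f 29 31 30
f 30 31 32
f 30 32 16
f 31 13 33
f 31 33 32
f 32 33 34
f 32 34 16
f 33 13 35
f 33 35 34
f 34 35 36
f 34 36 16
f 35 13 37
f 35 37 36
f 36 37 38
f 36 38 16
f 37 13 39
f 37 39 38
f 38 39 40
f 38 40 16
f 39 13 41
f 39 41 40
f 40 41 42
f 40 42 16
f 41 13 43
f 41 43 42
f 42 43 44
f 42 44 16
f 43 13 45
f 43 45 44
f 44 45 46
f 44 46 16
f 45 13 14
f 45 14 46
f 46 14 15
f 46 15 16



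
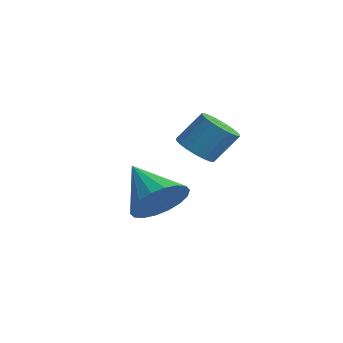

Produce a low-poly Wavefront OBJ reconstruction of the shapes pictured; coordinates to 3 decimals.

v 1.669 2.074 -1.273
v 2.291 2.176 -1.552
v 2.614 2.849 -0.587
v 1.991 2.746 -0.307
v 2.128 2.412 -1.662
v 2.45 3.084 -0.696
v 1.873 2.58 -1.694
v 2.196 3.253 -0.729
v 1.578 2.649 -1.643
v 1.901 3.321 -0.678
v 1.301 2.603 -1.519
v 1.624 3.276 -0.553
v 1.097 2.453 -1.346
v 1.419 3.125 -0.38
v 1.006 2.227 -1.158
v 1.328 2.9 -0.193
v 1.046 1.971 -0.993
v 1.369 2.644 -0.028
v 1.21 1.736 -0.884
v 1.532 2.408 0.082
v 1.464 1.567 -0.851
v 1.787 2.24 0.114
v 1.759 1.499 -0.902
v 2.082 2.171 0.063
v 2.036 1.544 -1.027
v 2.359 2.217 -0.061
v 2.241 1.695 -1.2
v 2.563 2.367 -0.234
v 2.332 1.92 -1.387
v 2.654 2.593 -0.422
v -0.345 2.178 -3.987
v 0.14 1.557 -3.355
v -1.815 2.102 -2.933
v 0.237 1.964 -3.19
v 0.219 2.413 -3.183
v 0.089 2.816 -3.335
v -0.127 3.092 -3.617
v -0.386 3.187 -3.971
v -0.637 3.082 -4.329
v -0.831 2.799 -4.619
v -0.928 2.392 -4.784
v -0.91 1.943 -4.791
v -0.78 1.54 -4.639
v -0.564 1.264 -4.357
v -0.304 1.169 -4.003
v -0.053 1.274 -3.645
f 2 1 5
f 2 5 3
f 3 5 6
f 3 6 4
f 5 1 7
f 5 7 6
f 6 7 8
f 6 8 4
f 7 1 9
f 7 9 8
f 8 9 10
f 8 10 4
f 9 1 11
f 9 11 10
f 10 11 12
f 10 12 4
f 11 1 13
f 11 13 12
f 12 13 14
f 12 14 4
f 13 1 15
f 13 15 14
f 14 15 16
f 14 16 4
f 15 1 17
f 15 17 16
f 16 17 18
f 16 18 4
f 17 1 19
f 17 19 18
f 18 19 20
f 18 20 4
f 19 1 21
f 19 21 20
f 20 21 22
f 20 22 4
f 21 1 23
f 21 23 22
f 22 23 24
f 22 24 4
f 23 1 25
f 23 25 24
f 24 25 26
f 24 26 4
f 25 1 27
f 25 27 26
f 26 27 28
f 26 28 4
f 27 1 29
f 27 29 28
f 28 29 30
f 28 30 4
f 29 1 2
f 29 2 30
f 30 2 3
f 30 3 4
f 32 31 34
f 32 34 33
f 34 31 35
f 34 35 33
f 35 31 36
f 35 36 33
f 36 31 37
f 36 37 33
f 37 31 38
f 37 38 33
f 38 31 39
f 38 39 33
f 39 31 40
f 39 40 33
f 40 31 41
f 40 41 33
f 41 31 42
f 41 42 33
f 42 31 43
f 42 43 33
f 43 31 44
f 43 44 33
f 44 31 45
f 44 45 33
f 45 31 46
f 45 46 33
f 46 31 32
f 46 32 33



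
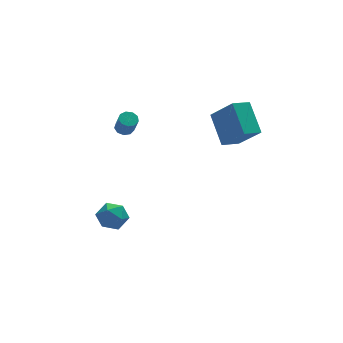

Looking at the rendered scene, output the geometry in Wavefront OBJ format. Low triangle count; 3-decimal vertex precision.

v -3.317 -2.187 -3.633
v -2.634 -2.694 -4.176
v -3.326 -3.386 -2.524
v -2.643 -3.893 -3.067
v -2.381 -3.037 -2.6
v -2.376 -2.297 -3.285
v -3.584 -3.783 -3.415
v -3.579 -3.043 -4.1
v -2.799 -3.681 -4.041
v -2.056 -3.22 -3.537
v -3.904 -2.86 -3.163
v -3.161 -2.399 -2.659
v -2.06 -2.343 3.322
v -1.733 -1.935 3.521
v -1.632 -2.549 4.617
v -1.96 -2.957 4.418
v -2.1 -1.857 3.598
v -1.999 -2.471 4.694
v -2.449 -2.007 3.546
v -2.348 -2.621 4.642
v -2.616 -2.314 3.389
v -2.515 -2.928 4.485
v -2.523 -2.635 3.201
v -2.422 -3.249 4.297
v -2.213 -2.819 3.07
v -2.113 -3.433 4.165
v -1.833 -2.78 3.056
v -1.732 -3.394 4.152
v -1.558 -2.537 3.167
v -1.458 -3.151 4.263
v -1.519 -2.203 3.351
v -1.418 -2.817 4.447
v 3.002 -3.916 2.061
v 3.887 -5.123 3.604
v 2.834 -2.244 3.465
v 3.72 -3.45 5.008
v 4.1 -3.53 1.732
v 4.986 -4.736 3.275
v 3.933 -1.857 3.136
v 4.818 -3.064 4.679
f 1 12 6
f 1 6 2
f 1 2 8
f 1 8 11
f 1 11 12
f 2 6 10
f 6 12 5
f 12 11 3
f 11 8 7
f 8 2 9
f 4 10 5
f 4 5 3
f 4 3 7
f 4 7 9
f 4 9 10
f 5 10 6
f 3 5 12
f 7 3 11
f 9 7 8
f 10 9 2
f 14 13 17
f 14 17 15
f 15 17 18
f 15 18 16
f 17 13 19
f 17 19 18
f 18 19 20
f 18 20 16
f 19 13 21
f 19 21 20
f 20 21 22
f 20 22 16
f 21 13 23
f 21 23 22
f 22 23 24
f 22 24 16
f 23 13 25
f 23 25 24
f 24 25 26
f 24 26 16
f 25 13 27
f 25 27 26
f 26 27 28
f 26 28 16
f 27 13 29
f 27 29 28
f 28 29 30
f 28 30 16
f 29 13 31
f 29 31 30
f 30 31 32
f 30 32 16
f 31 13 14
f 31 14 32
f 32 14 15
f 32 15 16
f 34 36 33
f 37 34 33
f 33 36 35
f 35 37 33
f 34 40 36
f 38 34 37
f 38 40 34
f 36 40 35
f 39 37 35
f 35 40 39
f 39 38 37
f 40 38 39



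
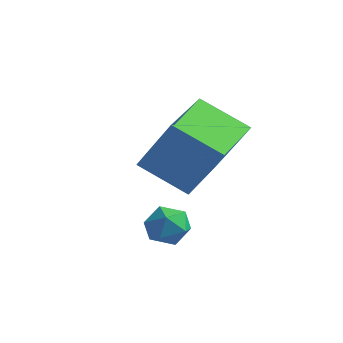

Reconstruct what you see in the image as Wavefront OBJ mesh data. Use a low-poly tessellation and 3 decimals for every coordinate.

v 2.238 3.104 0.979
v 0.959 2.658 1.812
v 1.749 4.887 1.183
v 0.47 4.441 2.016
v 3.25 3.199 2.584
v 1.971 2.753 3.417
v 2.761 4.982 2.788
v 1.482 4.536 3.621
v 2.685 1.985 0.903
v 3.236 1.905 0.585
v 2.564 0.955 0.955
v 3.115 0.875 0.637
v 3.121 1.104 1.236
v 3.196 1.74 1.204
v 2.604 1.12 0.336
v 2.679 1.756 0.304
v 3.186 1.37 0.235
v 3.506 1.36 0.791
v 2.294 1.5 0.749
v 2.614 1.49 1.305
f 2 4 1
f 5 2 1
f 1 4 3
f 3 5 1
f 2 8 4
f 6 2 5
f 6 8 2
f 4 8 3
f 7 5 3
f 3 8 7
f 7 6 5
f 8 6 7
f 9 20 14
f 9 14 10
f 9 10 16
f 9 16 19
f 9 19 20
f 10 14 18
f 14 20 13
f 20 19 11
f 19 16 15
f 16 10 17
f 12 18 13
f 12 13 11
f 12 11 15
f 12 15 17
f 12 17 18
f 13 18 14
f 11 13 20
f 15 11 19
f 17 15 16
f 18 17 10



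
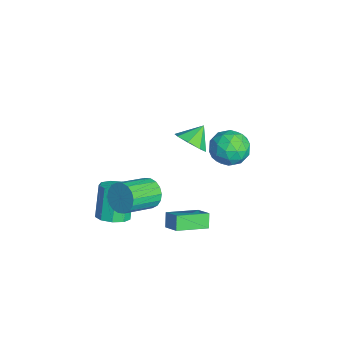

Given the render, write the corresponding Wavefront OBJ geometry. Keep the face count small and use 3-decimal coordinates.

v 2.608 -0.383 -3.151
v 3.43 0.009 -2.63
v 2.171 1.247 -3.687
v 2.993 1.639 -3.165
v 3.087 -0.479 -3.835
v 3.909 -0.087 -3.313
v 2.65 1.151 -4.37
v 3.472 1.543 -3.849
v 2.957 0.711 2.449
v 3.732 1.022 2.692
v 2.443 1.429 3.171
v 3.474 1.355 2.177
v 2.913 1.311 1.821
v 2.378 0.916 1.833
v 2.181 0.401 2.206
v 2.439 0.067 2.722
v 3 0.111 3.077
v 3.536 0.506 3.065
v 3.092 -1.263 -0.968
v 3.707 -1.176 -1.534
v 4.623 -2.61 -0.758
v 4.008 -2.697 -0.192
v 3.819 -0.954 -1.255
v 4.735 -2.388 -0.479
v 3.787 -0.793 -0.919
v 4.702 -2.227 -0.143
v 3.617 -0.725 -0.593
v 4.533 -2.159 0.183
v 3.343 -0.763 -0.341
v 4.259 -2.198 0.435
v 3.02 -0.901 -0.213
v 3.936 -2.335 0.562
v 2.711 -1.11 -0.235
v 3.627 -2.544 0.541
v 2.477 -1.35 -0.402
v 3.393 -2.784 0.374
v 2.365 -1.572 -0.681
v 3.281 -3.006 0.095
v 2.398 -1.733 -1.017
v 3.313 -3.167 -0.241
v 2.567 -1.801 -1.343
v 3.483 -3.235 -0.567
v 2.841 -1.762 -1.595
v 3.757 -3.197 -0.819
v 3.164 -1.625 -1.722
v 4.08 -3.059 -0.947
v 3.473 -1.416 -1.701
v 4.389 -2.85 -0.925
v 2.139 -2.865 -3.635
v 2.811 -2.414 -3.375
v 1.973 -2.104 -1.744
v 1.301 -2.555 -2.005
v 2.428 -2.065 -3.639
v 1.589 -1.756 -2.008
v 1.909 -2.091 -3.901
v 1.07 -1.781 -2.27
v 1.499 -2.478 -4.038
v 0.66 -2.169 -2.407
v 1.388 -3.047 -3.988
v 0.549 -2.737 -2.357
v 1.628 -3.53 -3.772
v 0.79 -3.221 -2.141
v 2.108 -3.702 -3.493
v 1.27 -3.393 -1.862
v 2.603 -3.482 -3.28
v 1.764 -3.173 -1.649
v 2.881 -2.973 -3.234
v 2.042 -2.664 -1.603
v -0.771 4.142 -1.288
v 0.299 3.92 -1.23
v -1.079 2.5 -1.87
v -0.009 2.278 -1.812
v -0.588 2.426 -0.896
v -0.397 3.441 -0.536
v -0.383 2.979 -2.564
v -0.192 3.994 -2.204
v 0.538 3.202 -2.019
v 0.412 2.86 -0.988
v -1.192 3.56 -2.112
v -1.318 3.218 -1.081
v -0.209 4.175 -1.208
v -0.571 2.245 -1.892
v -0.911 2.332 -1.354
v -0.282 2.202 -1.32
v -0.618 3.893 -0.8
v 0.011 3.763 -0.766
v -0.51 2.885 -0.57
v -0.791 2.657 -2.334
v -0.162 2.527 -2.3
v -0.498 4.218 -1.78
v 0.131 4.088 -1.746
v -0.27 3.535 -2.53
v 0.561 3.623 -1.637
v 0.379 2.658 -1.98
v 0.16 3.07 -2.421
v 0.272 3.666 -2.21
v 0.486 3.422 -1.031
v 0.305 2.457 -1.374
v -0.035 2.543 -0.835
v 0.077 3.14 -0.623
v 0.627 3 -1.495
v -1.085 3.963 -1.726
v -1.266 2.998 -2.069
v -0.857 3.28 -2.477
v -0.745 3.877 -2.265
v -1.159 3.762 -1.12
v -1.341 2.797 -1.463
v -1.052 2.754 -0.89
v -0.94 3.35 -0.679
v -1.407 3.42 -1.605
f 2 4 1
f 5 2 1
f 1 4 3
f 3 5 1
f 2 8 4
f 6 2 5
f 6 8 2
f 4 8 3
f 7 5 3
f 3 8 7
f 7 6 5
f 8 6 7
f 10 9 12
f 10 12 11
f 12 9 13
f 12 13 11
f 13 9 14
f 13 14 11
f 14 9 15
f 14 15 11
f 15 9 16
f 15 16 11
f 16 9 17
f 16 17 11
f 17 9 18
f 17 18 11
f 18 9 10
f 18 10 11
f 20 19 23
f 20 23 21
f 21 23 24
f 21 24 22
f 23 19 25
f 23 25 24
f 24 25 26
f 24 26 22
f 25 19 27
f 25 27 26
f 26 27 28
f 26 28 22
f 27 19 29
f 27 29 28
f 28 29 30
f 28 30 22
f 29 19 31
f 29 31 30
f 30 31 32
f 30 32 22
f 31 19 33
f 31 33 32
f 32 33 34
f 32 34 22
f 33 19 35
f 33 35 34
f 34 35 36
f 34 36 22
f 35 19 37
f 35 37 36
f 36 37 38
f 36 38 22
f 37 19 39
f 37 39 38
f 38 39 40
f 38 40 22
f 39 19 41
f 39 41 40
f 40 41 42
f 40 42 22
f 41 19 43
f 41 43 42
f 42 43 44
f 42 44 22
f 43 19 45
f 43 45 44
f 44 45 46
f 44 46 22
f 45 19 47
f 45 47 46
f 46 47 48
f 46 48 22
f 47 19 20
f 47 20 48
f 48 20 21
f 48 21 22
f 50 49 53
f 50 53 51
f 51 53 54
f 51 54 52
f 53 49 55
f 53 55 54
f 54 55 56
f 54 56 52
f 55 49 57
f 55 57 56
f 56 57 58
f 56 58 52
f 57 49 59
f 57 59 58
f 58 59 60
f 58 60 52
f 59 49 61
f 59 61 60
f 60 61 62
f 60 62 52
f 61 49 63
f 61 63 62
f 62 63 64
f 62 64 52
f 63 49 65
f 63 65 64
f 64 65 66
f 64 66 52
f 65 49 67
f 65 67 66
f 66 67 68
f 66 68 52
f 67 49 50
f 67 50 68
f 68 50 51
f 68 51 52
f 69 106 85
f 106 80 109
f 85 109 74
f 106 109 85
f 69 85 81
f 85 74 86
f 81 86 70
f 85 86 81
f 69 81 90
f 81 70 91
f 90 91 76
f 81 91 90
f 69 90 102
f 90 76 105
f 102 105 79
f 90 105 102
f 69 102 106
f 102 79 110
f 106 110 80
f 102 110 106
f 70 86 97
f 86 74 100
f 97 100 78
f 86 100 97
f 74 109 87
f 109 80 108
f 87 108 73
f 109 108 87
f 80 110 107
f 110 79 103
f 107 103 71
f 110 103 107
f 79 105 104
f 105 76 92
f 104 92 75
f 105 92 104
f 76 91 96
f 91 70 93
f 96 93 77
f 91 93 96
f 72 98 84
f 98 78 99
f 84 99 73
f 98 99 84
f 72 84 82
f 84 73 83
f 82 83 71
f 84 83 82
f 72 82 89
f 82 71 88
f 89 88 75
f 82 88 89
f 72 89 94
f 89 75 95
f 94 95 77
f 89 95 94
f 72 94 98
f 94 77 101
f 98 101 78
f 94 101 98
f 73 99 87
f 99 78 100
f 87 100 74
f 99 100 87
f 71 83 107
f 83 73 108
f 107 108 80
f 83 108 107
f 75 88 104
f 88 71 103
f 104 103 79
f 88 103 104
f 77 95 96
f 95 75 92
f 96 92 76
f 95 92 96
f 78 101 97
f 101 77 93
f 97 93 70
f 101 93 97



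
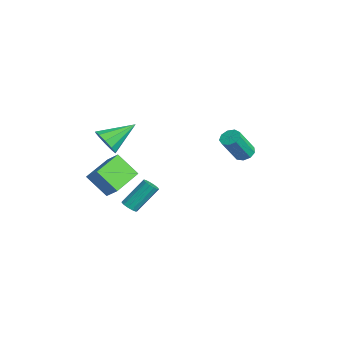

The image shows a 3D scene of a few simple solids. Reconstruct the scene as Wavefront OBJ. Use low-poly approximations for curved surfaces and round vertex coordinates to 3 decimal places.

v -0.95 -3.581 -2.319
v -1.665 -4.536 -1.052
v -2.251 -2.064 -1.909
v -2.966 -3.019 -0.643
v -0.234 -3.161 -1.597
v -0.949 -4.116 -0.331
v -1.535 -1.644 -1.188
v -2.25 -2.599 0.079
v 3.096 -3.357 -0.868
v 3.527 -3.131 -1.021
v 3.375 -1.897 0.375
v 2.944 -2.123 0.528
v 3.313 -3 -1.16
v 3.16 -1.765 0.236
v 3.03 -2.982 -1.207
v 2.877 -1.748 0.189
v 2.768 -3.083 -1.146
v 2.616 -1.849 0.25
v 2.61 -3.271 -0.997
v 2.458 -2.037 0.399
v 2.607 -3.487 -0.807
v 2.454 -2.252 0.589
v 2.759 -3.661 -0.636
v 2.606 -2.427 0.76
v 3.018 -3.739 -0.539
v 2.865 -2.505 0.857
v 3.302 -3.696 -0.547
v 3.149 -2.461 0.85
v 3.521 -3.545 -0.656
v 3.368 -2.31 0.74
v 3.605 -3.334 -0.833
v 3.452 -2.1 0.564
v -1.579 -3.453 1.509
v -0.82 -3.093 1.087
v -1.861 -1.687 2.511
v -1.282 -2.977 0.754
v -1.858 -3.044 0.71
v -2.327 -3.266 0.97
v -2.51 -3.56 1.436
v -2.338 -3.813 1.93
v -1.877 -3.929 2.263
v -1.301 -3.862 2.308
v -0.832 -3.64 2.048
v -0.648 -3.346 1.581
v 0.005 3.939 0.428
v 0.625 4.08 0.353
v 1.035 3.101 1.917
v 0.415 2.961 1.992
v 0.43 4.387 0.597
v 0.84 3.408 2.161
v 0.036 4.485 0.761
v 0.446 3.506 2.325
v -0.372 4.327 0.77
v 0.038 3.349 2.334
v -0.604 3.988 0.618
v -0.194 3.01 2.182
v -0.551 3.626 0.378
v -0.141 2.648 1.942
v -0.238 3.411 0.161
v 0.173 2.432 1.725
v 0.189 3.443 0.069
v 0.599 2.464 1.633
v 0.53 3.707 0.145
v 0.94 2.728 1.709
f 2 4 1
f 5 2 1
f 1 4 3
f 3 5 1
f 2 8 4
f 6 2 5
f 6 8 2
f 4 8 3
f 7 5 3
f 3 8 7
f 7 6 5
f 8 6 7
f 10 9 13
f 10 13 11
f 11 13 14
f 11 14 12
f 13 9 15
f 13 15 14
f 14 15 16
f 14 16 12
f 15 9 17
f 15 17 16
f 16 17 18
f 16 18 12
f 17 9 19
f 17 19 18
f 18 19 20
f 18 20 12
f 19 9 21
f 19 21 20
f 20 21 22
f 20 22 12
f 21 9 23
f 21 23 22
f 22 23 24
f 22 24 12
f 23 9 25
f 23 25 24
f 24 25 26
f 24 26 12
f 25 9 27
f 25 27 26
f 26 27 28
f 26 28 12
f 27 9 29
f 27 29 28
f 28 29 30
f 28 30 12
f 29 9 31
f 29 31 30
f 30 31 32
f 30 32 12
f 31 9 10
f 31 10 32
f 32 10 11
f 32 11 12
f 34 33 36
f 34 36 35
f 36 33 37
f 36 37 35
f 37 33 38
f 37 38 35
f 38 33 39
f 38 39 35
f 39 33 40
f 39 40 35
f 40 33 41
f 40 41 35
f 41 33 42
f 41 42 35
f 42 33 43
f 42 43 35
f 43 33 44
f 43 44 35
f 44 33 34
f 44 34 35
f 46 45 49
f 46 49 47
f 47 49 50
f 47 50 48
f 49 45 51
f 49 51 50
f 50 51 52
f 50 52 48
f 51 45 53
f 51 53 52
f 52 53 54
f 52 54 48
f 53 45 55
f 53 55 54
f 54 55 56
f 54 56 48
f 55 45 57
f 55 57 56
f 56 57 58
f 56 58 48
f 57 45 59
f 57 59 58
f 58 59 60
f 58 60 48
f 59 45 61
f 59 61 60
f 60 61 62
f 60 62 48
f 61 45 63
f 61 63 62
f 62 63 64
f 62 64 48
f 63 45 46
f 63 46 64
f 64 46 47
f 64 47 48



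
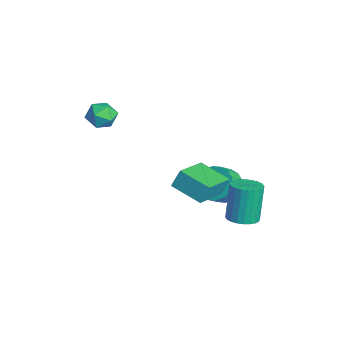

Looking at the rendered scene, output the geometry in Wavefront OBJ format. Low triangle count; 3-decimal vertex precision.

v -3.726 -2.582 2.888
v -3.054 -2.165 2.545
v -3.206 -3.795 2.435
v -2.534 -3.378 2.092
v -2.619 -3.428 2.948
v -2.94 -2.679 3.229
v -3.32 -3.281 1.751
v -3.641 -2.532 2.032
v -2.803 -2.597 1.843
v -2.369 -2.688 2.583
v -3.891 -3.272 2.397
v -3.457 -3.363 3.137
v -1.638 1.13 -1.839
v -1.695 1.589 -0.874
v -0.299 2.204 -2.27
v -0.356 2.663 -1.305
v -0.244 -0.303 -1.075
v -0.301 0.156 -0.11
v 1.095 0.771 -1.506
v 1.038 1.23 -0.541
v 0.345 3.114 -3.791
v 0.987 2.635 -3.54
v 0.458 2.987 -1.517
v -0.185 3.466 -1.769
v 1.129 2.931 -3.554
v 0.6 3.282 -1.532
v 1.152 3.254 -3.604
v 0.622 3.605 -1.582
v 1.051 3.556 -3.683
v 0.522 3.907 -1.661
v 0.843 3.79 -3.778
v 0.314 4.142 -1.756
v 0.559 3.922 -3.876
v 0.03 4.274 -1.853
v 0.242 3.931 -3.96
v -0.287 4.282 -1.937
v -0.059 3.815 -4.019
v -0.588 4.167 -1.996
v -0.298 3.593 -4.043
v -0.827 3.945 -2.02
v -0.44 3.298 -4.028
v -0.969 3.649 -2.006
v -0.462 2.975 -3.978
v -0.992 3.326 -1.956
v -0.362 2.673 -3.899
v -0.891 3.024 -1.877
v -0.154 2.438 -3.804
v -0.683 2.79 -1.782
v 0.13 2.306 -3.707
v -0.399 2.658 -1.684
v 0.447 2.298 -3.623
v -0.082 2.649 -1.6
v 0.748 2.413 -3.564
v 0.219 2.765 -1.541
v -2.745 3.095 -3.768
v -2.067 3.847 -3.533
v -1.557 3.157 -2.797
v -2.235 2.405 -3.032
v -2.408 3.918 -3.229
v -1.898 3.229 -2.493
v -2.817 3.826 -3.032
v -2.307 3.137 -2.296
v -3.211 3.589 -2.981
v -2.701 2.9 -2.245
v -3.513 3.255 -3.085
v -3.003 2.565 -2.35
v -3.663 2.888 -3.325
v -3.153 2.198 -2.59
v -3.631 2.563 -3.653
v -3.121 1.873 -2.917
v -3.423 2.343 -4.003
v -2.913 1.653 -3.267
v -3.082 2.271 -4.307
v -2.572 1.582 -3.571
v -2.673 2.363 -4.504
v -2.163 1.674 -3.768
v -2.279 2.6 -4.555
v -1.769 1.911 -3.819
v -1.977 2.935 -4.45
v -1.467 2.245 -3.715
v -1.827 3.302 -4.21
v -1.317 2.612 -3.475
v -1.859 3.627 -3.883
v -1.349 2.937 -3.147
f 1 12 6
f 1 6 2
f 1 2 8
f 1 8 11
f 1 11 12
f 2 6 10
f 6 12 5
f 12 11 3
f 11 8 7
f 8 2 9
f 4 10 5
f 4 5 3
f 4 3 7
f 4 7 9
f 4 9 10
f 5 10 6
f 3 5 12
f 7 3 11
f 9 7 8
f 10 9 2
f 14 16 13
f 17 14 13
f 13 16 15
f 15 17 13
f 14 20 16
f 18 14 17
f 18 20 14
f 16 20 15
f 19 17 15
f 15 20 19
f 19 18 17
f 20 18 19
f 22 21 25
f 22 25 23
f 23 25 26
f 23 26 24
f 25 21 27
f 25 27 26
f 26 27 28
f 26 28 24
f 27 21 29
f 27 29 28
f 28 29 30
f 28 30 24
f 29 21 31
f 29 31 30
f 30 31 32
f 30 32 24
f 31 21 33
f 31 33 32
f 32 33 34
f 32 34 24
f 33 21 35
f 33 35 34
f 34 35 36
f 34 36 24
f 35 21 37
f 35 37 36
f 36 37 38
f 36 38 24
f 37 21 39
f 37 39 38
f 38 39 40
f 38 40 24
f 39 21 41
f 39 41 40
f 40 41 42
f 40 42 24
f 41 21 43
f 41 43 42
f 42 43 44
f 42 44 24
f 43 21 45
f 43 45 44
f 44 45 46
f 44 46 24
f 45 21 47
f 45 47 46
f 46 47 48
f 46 48 24
f 47 21 49
f 47 49 48
f 48 49 50
f 48 50 24
f 49 21 51
f 49 51 50
f 50 51 52
f 50 52 24
f 51 21 53
f 51 53 52
f 52 53 54
f 52 54 24
f 53 21 22
f 53 22 54
f 54 22 23
f 54 23 24
f 56 55 59
f 56 59 57
f 57 59 60
f 57 60 58
f 59 55 61
f 59 61 60
f 60 61 62
f 60 62 58
f 61 55 63
f 61 63 62
f 62 63 64
f 62 64 58
f 63 55 65
f 63 65 64
f 64 65 66
f 64 66 58
f 65 55 67
f 65 67 66
f 66 67 68
f 66 68 58
f 67 55 69
f 67 69 68
f 68 69 70
f 68 70 58
f 69 55 71
f 69 71 70
f 70 71 72
f 70 72 58
f 71 55 73
f 71 73 72
f 72 73 74
f 72 74 58
f 73 55 75
f 73 75 74
f 74 75 76
f 74 76 58
f 75 55 77
f 75 77 76
f 76 77 78
f 76 78 58
f 77 55 79
f 77 79 78
f 78 79 80
f 78 80 58
f 79 55 81
f 79 81 80
f 80 81 82
f 80 82 58
f 81 55 83
f 81 83 82
f 82 83 84
f 82 84 58
f 83 55 56
f 83 56 84
f 84 56 57
f 84 57 58



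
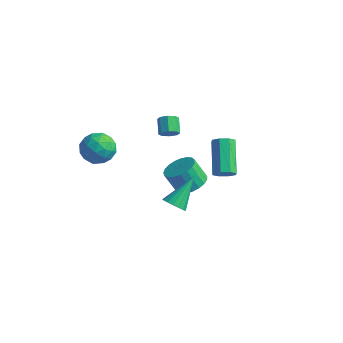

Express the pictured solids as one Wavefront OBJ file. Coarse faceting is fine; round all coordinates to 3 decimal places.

v 2.103 -1.72 -0.695
v 2.789 -1.627 -0.852
v 2.197 -0.14 0.655
v 2.627 -1.427 -1.074
v 2.345 -1.295 -1.209
v 2.007 -1.26 -1.227
v 1.692 -1.33 -1.122
v 1.47 -1.49 -0.92
v 1.394 -1.702 -0.666
v 1.48 -1.919 -0.419
v 1.709 -2.09 -0.234
v 2.028 -2.176 -0.156
v 2.364 -2.158 -0.2
v 2.641 -2.039 -0.358
v 2.794 -1.848 -0.593
v -3.267 -0.501 0.795
v -2.338 -1.035 0.833
v -4.122 -1.965 1.167
v -3.193 -2.499 1.205
v -3.427 -1.776 1.962
v -2.899 -0.872 1.732
v -3.561 -2.128 0.268
v -3.033 -1.224 0.038
v -2.519 -2.04 0.507
v -2.437 -1.823 1.554
v -4.023 -1.177 0.446
v -3.941 -0.96 1.493
v -2.727 -0.64 0.782
v -3.733 -2.36 1.218
v -3.87 -1.936 1.664
v -3.324 -2.249 1.686
v -3.057 -0.544 1.31
v -2.511 -0.857 1.332
v -3.151 -1.293 1.996
v -3.949 -2.143 0.668
v -3.403 -2.456 0.69
v -3.136 -0.751 0.314
v -2.59 -1.064 0.336
v -3.309 -1.707 0.004
v -2.288 -1.544 0.612
v -2.79 -2.405 0.83
v -3.007 -2.187 0.28
v -2.696 -1.655 0.145
v -2.239 -1.416 1.227
v -2.742 -2.277 1.446
v -2.88 -1.852 1.891
v -2.569 -1.32 1.756
v -2.346 -2.007 1.036
v -3.718 -0.723 0.554
v -4.221 -1.584 0.773
v -3.891 -1.68 0.244
v -3.58 -1.148 0.109
v -3.67 -0.595 1.17
v -4.172 -1.456 1.388
v -3.764 -1.345 1.855
v -3.453 -0.813 1.72
v -4.114 -0.993 0.964
v 0.016 0.534 2.569
v 0.191 0.271 3.044
v -0.38 0.903 3.605
v -0.556 1.166 3.131
v 0.45 0.604 2.932
v -0.122 1.236 3.493
v 0.454 0.896 2.608
v -0.117 1.528 3.169
v 0.202 0.976 2.261
v -0.37 1.608 2.823
v -0.16 0.797 2.095
v -0.731 1.429 2.656
v -0.418 0.464 2.207
v -0.99 1.096 2.768
v -0.423 0.172 2.531
v -0.994 0.804 3.092
v -0.17 0.092 2.877
v -0.742 0.724 3.439
v -0.465 3.134 -3.824
v 0.055 3.859 -3.396
v -0.615 3.592 -2.128
v -1.135 2.866 -2.556
v -0.278 4.06 -3.53
v -0.949 3.793 -2.261
v -0.644 4.101 -3.715
v -1.314 3.834 -2.446
v -0.978 3.975 -3.919
v -1.649 3.707 -2.65
v -1.224 3.703 -4.106
v -1.895 3.435 -2.837
v -1.339 3.333 -4.245
v -2.009 3.065 -2.976
v -1.302 2.928 -4.311
v -1.973 2.66 -3.042
v -1.121 2.559 -4.293
v -1.791 2.291 -3.024
v -0.826 2.289 -4.194
v -1.497 2.022 -2.925
v -0.469 2.166 -4.031
v -1.139 1.898 -2.762
v -0.111 2.209 -3.832
v -0.781 1.942 -2.563
v 0.186 2.413 -3.632
v -0.485 2.145 -2.363
v 0.37 2.741 -3.466
v -0.3 2.474 -2.197
v 0.41 3.137 -3.361
v -0.261 2.87 -2.092
v 0.299 3.533 -3.337
v -0.372 3.265 -2.068
v 4.189 -0.183 1.974
v 4.746 0.103 2.149
v 3.667 1.43 3.402
v 3.111 1.143 3.226
v 4.54 0.315 1.748
v 3.462 1.642 3.001
v 4.13 0.235 1.479
v 3.051 1.561 2.732
v 3.754 -0.091 1.5
v 2.675 1.236 2.753
v 3.633 -0.47 1.798
v 2.554 0.857 3.051
v 3.838 -0.682 2.199
v 2.76 0.645 3.452
v 4.249 -0.601 2.468
v 3.17 0.725 3.721
v 4.625 -0.276 2.447
v 3.546 1.051 3.7
f 2 1 4
f 2 4 3
f 4 1 5
f 4 5 3
f 5 1 6
f 5 6 3
f 6 1 7
f 6 7 3
f 7 1 8
f 7 8 3
f 8 1 9
f 8 9 3
f 9 1 10
f 9 10 3
f 10 1 11
f 10 11 3
f 11 1 12
f 11 12 3
f 12 1 13
f 12 13 3
f 13 1 14
f 13 14 3
f 14 1 15
f 14 15 3
f 15 1 2
f 15 2 3
f 16 53 32
f 53 27 56
f 32 56 21
f 53 56 32
f 16 32 28
f 32 21 33
f 28 33 17
f 32 33 28
f 16 28 37
f 28 17 38
f 37 38 23
f 28 38 37
f 16 37 49
f 37 23 52
f 49 52 26
f 37 52 49
f 16 49 53
f 49 26 57
f 53 57 27
f 49 57 53
f 17 33 44
f 33 21 47
f 44 47 25
f 33 47 44
f 21 56 34
f 56 27 55
f 34 55 20
f 56 55 34
f 27 57 54
f 57 26 50
f 54 50 18
f 57 50 54
f 26 52 51
f 52 23 39
f 51 39 22
f 52 39 51
f 23 38 43
f 38 17 40
f 43 40 24
f 38 40 43
f 19 45 31
f 45 25 46
f 31 46 20
f 45 46 31
f 19 31 29
f 31 20 30
f 29 30 18
f 31 30 29
f 19 29 36
f 29 18 35
f 36 35 22
f 29 35 36
f 19 36 41
f 36 22 42
f 41 42 24
f 36 42 41
f 19 41 45
f 41 24 48
f 45 48 25
f 41 48 45
f 20 46 34
f 46 25 47
f 34 47 21
f 46 47 34
f 18 30 54
f 30 20 55
f 54 55 27
f 30 55 54
f 22 35 51
f 35 18 50
f 51 50 26
f 35 50 51
f 24 42 43
f 42 22 39
f 43 39 23
f 42 39 43
f 25 48 44
f 48 24 40
f 44 40 17
f 48 40 44
f 59 58 62
f 59 62 60
f 60 62 63
f 60 63 61
f 62 58 64
f 62 64 63
f 63 64 65
f 63 65 61
f 64 58 66
f 64 66 65
f 65 66 67
f 65 67 61
f 66 58 68
f 66 68 67
f 67 68 69
f 67 69 61
f 68 58 70
f 68 70 69
f 69 70 71
f 69 71 61
f 70 58 72
f 70 72 71
f 71 72 73
f 71 73 61
f 72 58 74
f 72 74 73
f 73 74 75
f 73 75 61
f 74 58 59
f 74 59 75
f 75 59 60
f 75 60 61
f 77 76 80
f 77 80 78
f 78 80 81
f 78 81 79
f 80 76 82
f 80 82 81
f 81 82 83
f 81 83 79
f 82 76 84
f 82 84 83
f 83 84 85
f 83 85 79
f 84 76 86
f 84 86 85
f 85 86 87
f 85 87 79
f 86 76 88
f 86 88 87
f 87 88 89
f 87 89 79
f 88 76 90
f 88 90 89
f 89 90 91
f 89 91 79
f 90 76 92
f 90 92 91
f 91 92 93
f 91 93 79
f 92 76 94
f 92 94 93
f 93 94 95
f 93 95 79
f 94 76 96
f 94 96 95
f 95 96 97
f 95 97 79
f 96 76 98
f 96 98 97
f 97 98 99
f 97 99 79
f 98 76 100
f 98 100 99
f 99 100 101
f 99 101 79
f 100 76 102
f 100 102 101
f 101 102 103
f 101 103 79
f 102 76 104
f 102 104 103
f 103 104 105
f 103 105 79
f 104 76 106
f 104 106 105
f 105 106 107
f 105 107 79
f 106 76 77
f 106 77 107
f 107 77 78
f 107 78 79
f 109 108 112
f 109 112 110
f 110 112 113
f 110 113 111
f 112 108 114
f 112 114 113
f 113 114 115
f 113 115 111
f 114 108 116
f 114 116 115
f 115 116 117
f 115 117 111
f 116 108 118
f 116 118 117
f 117 118 119
f 117 119 111
f 118 108 120
f 118 120 119
f 119 120 121
f 119 121 111
f 120 108 122
f 120 122 121
f 121 122 123
f 121 123 111
f 122 108 124
f 122 124 123
f 123 124 125
f 123 125 111
f 124 108 109
f 124 109 125
f 125 109 110
f 125 110 111



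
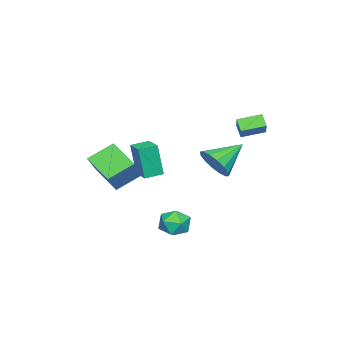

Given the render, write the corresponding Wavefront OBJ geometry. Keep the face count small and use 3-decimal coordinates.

v -3.654 3.329 1.692
v -2.77 3.789 2.558
v -3.297 3.765 1.096
v -2.413 4.225 1.962
v -2.847 2.295 1.418
v -1.963 2.755 2.284
v -2.49 2.731 0.822
v -1.606 3.191 1.688
v -1.801 -1.919 -2.245
v -1.777 -2.265 -0.245
v -1.039 -0.978 -2.091
v -1.015 -1.325 -0.091
v -0.965 -2.575 -2.369
v -0.941 -2.922 -0.369
v -0.203 -1.635 -2.215
v -0.179 -1.981 -0.215
v 2.025 -1.664 0.402
v 2.966 -1.577 1.542
v 2.795 -0.018 -0.359
v 3.736 0.069 0.781
v 3.104 -2.549 -0.421
v 4.045 -2.462 0.719
v 3.874 -0.903 -1.182
v 4.815 -0.816 -0.042
v -0.898 2.055 -0.627
v -0.557 1.589 0.285
v -2.422 2.885 0.367
v -0.297 2.084 0.27
v -0.199 2.571 0.014
v -0.288 2.92 -0.413
v -0.54 3.038 -0.898
v -0.888 2.892 -1.31
v -1.239 2.522 -1.54
v -1.499 2.027 -1.524
v -1.597 1.539 -1.269
v -1.508 1.19 -0.841
v -1.256 1.073 -0.356
v -0.907 1.219 0.056
v 3.68 3.04 -3.251
v 4.16 2.943 -2.478
v 3.22 1.637 -3.142
v 3.7 1.54 -2.369
v 2.961 2.079 -2.384
v 3.245 2.946 -2.451
v 4.135 1.634 -3.169
v 4.419 2.501 -3.236
v 4.441 2.074 -2.427
v 3.716 2.349 -1.942
v 3.664 2.231 -3.678
v 2.939 2.506 -3.193
f 2 4 1
f 5 2 1
f 1 4 3
f 3 5 1
f 2 8 4
f 6 2 5
f 6 8 2
f 4 8 3
f 7 5 3
f 3 8 7
f 7 6 5
f 8 6 7
f 10 12 9
f 13 10 9
f 9 12 11
f 11 13 9
f 10 16 12
f 14 10 13
f 14 16 10
f 12 16 11
f 15 13 11
f 11 16 15
f 15 14 13
f 16 14 15
f 18 20 17
f 21 18 17
f 17 20 19
f 19 21 17
f 18 24 20
f 22 18 21
f 22 24 18
f 20 24 19
f 23 21 19
f 19 24 23
f 23 22 21
f 24 22 23
f 26 25 28
f 26 28 27
f 28 25 29
f 28 29 27
f 29 25 30
f 29 30 27
f 30 25 31
f 30 31 27
f 31 25 32
f 31 32 27
f 32 25 33
f 32 33 27
f 33 25 34
f 33 34 27
f 34 25 35
f 34 35 27
f 35 25 36
f 35 36 27
f 36 25 37
f 36 37 27
f 37 25 38
f 37 38 27
f 38 25 26
f 38 26 27
f 39 50 44
f 39 44 40
f 39 40 46
f 39 46 49
f 39 49 50
f 40 44 48
f 44 50 43
f 50 49 41
f 49 46 45
f 46 40 47
f 42 48 43
f 42 43 41
f 42 41 45
f 42 45 47
f 42 47 48
f 43 48 44
f 41 43 50
f 45 41 49
f 47 45 46
f 48 47 40



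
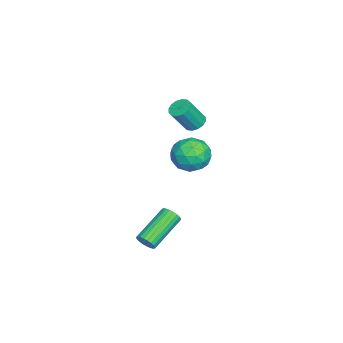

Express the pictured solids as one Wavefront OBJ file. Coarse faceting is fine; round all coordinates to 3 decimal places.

v -1.114 1.024 0.052
v -0.749 1.484 0.116
v -0.202 0.875 1.373
v -0.566 0.416 1.308
v -1.004 1.563 0.265
v -0.457 0.955 1.522
v -1.288 1.498 0.357
v -0.741 0.889 1.614
v -1.525 1.306 0.367
v -0.978 0.697 1.624
v -1.652 1.038 0.293
v -1.105 0.43 1.55
v -1.635 0.767 0.154
v -1.087 0.158 1.411
v -1.478 0.565 -0.013
v -0.931 -0.044 1.244
v -1.223 0.485 -0.162
v -0.676 -0.123 1.095
v -0.939 0.551 -0.254
v -0.392 -0.058 1.003
v -0.702 0.743 -0.264
v -0.155 0.134 0.993
v -0.575 1.01 -0.19
v -0.028 0.402 1.067
v -0.593 1.282 -0.051
v -0.045 0.673 1.206
v 4.617 -0.123 -4.441
v 4.756 -0.348 -3.993
v 3.182 0.518 -3.071
v 3.043 0.743 -3.519
v 4.864 -0.16 -3.985
v 3.289 0.705 -3.063
v 4.929 0.033 -4.056
v 3.354 0.899 -3.133
v 4.94 0.2 -4.193
v 3.366 1.066 -3.27
v 4.896 0.311 -4.373
v 3.321 1.177 -3.451
v 4.803 0.347 -4.565
v 3.228 1.213 -3.643
v 4.678 0.301 -4.736
v 3.103 1.167 -3.813
v 4.543 0.183 -4.855
v 2.968 1.048 -3.933
v 4.42 0.011 -4.903
v 2.846 0.877 -3.981
v 4.332 -0.184 -4.872
v 2.757 0.682 -3.949
v 4.293 -0.368 -4.765
v 2.718 0.498 -3.843
v 4.31 -0.51 -4.603
v 2.735 0.356 -3.681
v 4.38 -0.585 -4.413
v 2.805 0.281 -3.49
v 4.491 -0.58 -4.227
v 2.917 0.286 -3.305
v 4.624 -0.496 -4.079
v 3.05 0.37 -3.157
v -1.425 1.604 -3.038
v -0.879 0.702 -3.16
v -2.621 0.758 -2.14
v -2.075 -0.144 -2.262
v -1.69 0.631 -1.647
v -0.95 1.154 -2.202
v -2.55 0.306 -3.098
v -1.81 0.829 -3.653
v -1.573 -0.1 -3.197
v -1.042 0.101 -2.3
v -2.458 1.359 -3
v -1.927 1.56 -2.103
v -1.047 1.227 -3.178
v -2.453 0.233 -2.122
v -2.227 0.688 -1.761
v -1.905 0.158 -1.832
v -1.089 1.493 -2.615
v -0.768 0.963 -2.686
v -1.244 0.921 -1.797
v -2.732 0.497 -2.614
v -2.411 -0.033 -2.685
v -1.595 1.302 -3.468
v -1.273 0.772 -3.539
v -2.256 0.539 -3.503
v -1.134 0.225 -3.271
v -1.837 -0.272 -2.744
v -2.116 -0.007 -3.235
v -1.682 0.3 -3.561
v -0.822 0.343 -2.744
v -1.525 -0.154 -2.216
v -1.298 0.302 -1.855
v -0.864 0.609 -2.181
v -1.23 -0.128 -2.766
v -1.975 1.614 -3.084
v -2.678 1.117 -2.556
v -2.636 0.851 -3.119
v -2.202 1.158 -3.445
v -1.663 1.732 -2.556
v -2.366 1.235 -2.029
v -1.818 1.16 -1.739
v -1.384 1.467 -2.065
v -2.27 1.588 -2.534
f 2 1 5
f 2 5 3
f 3 5 6
f 3 6 4
f 5 1 7
f 5 7 6
f 6 7 8
f 6 8 4
f 7 1 9
f 7 9 8
f 8 9 10
f 8 10 4
f 9 1 11
f 9 11 10
f 10 11 12
f 10 12 4
f 11 1 13
f 11 13 12
f 12 13 14
f 12 14 4
f 13 1 15
f 13 15 14
f 14 15 16
f 14 16 4
f 15 1 17
f 15 17 16
f 16 17 18
f 16 18 4
f 17 1 19
f 17 19 18
f 18 19 20
f 18 20 4
f 19 1 21
f 19 21 20
f 20 21 22
f 20 22 4
f 21 1 23
f 21 23 22
f 22 23 24
f 22 24 4
f 23 1 25
f 23 25 24
f 24 25 26
f 24 26 4
f 25 1 2
f 25 2 26
f 26 2 3
f 26 3 4
f 28 27 31
f 28 31 29
f 29 31 32
f 29 32 30
f 31 27 33
f 31 33 32
f 32 33 34
f 32 34 30
f 33 27 35
f 33 35 34
f 34 35 36
f 34 36 30
f 35 27 37
f 35 37 36
f 36 37 38
f 36 38 30
f 37 27 39
f 37 39 38
f 38 39 40
f 38 40 30
f 39 27 41
f 39 41 40
f 40 41 42
f 40 42 30
f 41 27 43
f 41 43 42
f 42 43 44
f 42 44 30
f 43 27 45
f 43 45 44
f 44 45 46
f 44 46 30
f 45 27 47
f 45 47 46
f 46 47 48
f 46 48 30
f 47 27 49
f 47 49 48
f 48 49 50
f 48 50 30
f 49 27 51
f 49 51 50
f 50 51 52
f 50 52 30
f 51 27 53
f 51 53 52
f 52 53 54
f 52 54 30
f 53 27 55
f 53 55 54
f 54 55 56
f 54 56 30
f 55 27 57
f 55 57 56
f 56 57 58
f 56 58 30
f 57 27 28
f 57 28 58
f 58 28 29
f 58 29 30
f 59 96 75
f 96 70 99
f 75 99 64
f 96 99 75
f 59 75 71
f 75 64 76
f 71 76 60
f 75 76 71
f 59 71 80
f 71 60 81
f 80 81 66
f 71 81 80
f 59 80 92
f 80 66 95
f 92 95 69
f 80 95 92
f 59 92 96
f 92 69 100
f 96 100 70
f 92 100 96
f 60 76 87
f 76 64 90
f 87 90 68
f 76 90 87
f 64 99 77
f 99 70 98
f 77 98 63
f 99 98 77
f 70 100 97
f 100 69 93
f 97 93 61
f 100 93 97
f 69 95 94
f 95 66 82
f 94 82 65
f 95 82 94
f 66 81 86
f 81 60 83
f 86 83 67
f 81 83 86
f 62 88 74
f 88 68 89
f 74 89 63
f 88 89 74
f 62 74 72
f 74 63 73
f 72 73 61
f 74 73 72
f 62 72 79
f 72 61 78
f 79 78 65
f 72 78 79
f 62 79 84
f 79 65 85
f 84 85 67
f 79 85 84
f 62 84 88
f 84 67 91
f 88 91 68
f 84 91 88
f 63 89 77
f 89 68 90
f 77 90 64
f 89 90 77
f 61 73 97
f 73 63 98
f 97 98 70
f 73 98 97
f 65 78 94
f 78 61 93
f 94 93 69
f 78 93 94
f 67 85 86
f 85 65 82
f 86 82 66
f 85 82 86
f 68 91 87
f 91 67 83
f 87 83 60
f 91 83 87



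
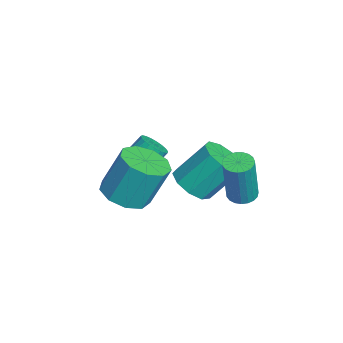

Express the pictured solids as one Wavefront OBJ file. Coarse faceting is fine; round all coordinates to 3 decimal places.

v 2.066 3.863 0.027
v 2.624 4.029 -0.071
v 3.052 3.823 2.015
v 2.494 3.657 2.113
v 2.513 4.244 -0.027
v 2.942 4.037 2.059
v 2.326 4.393 0.026
v 2.754 4.186 2.112
v 2.093 4.45 0.079
v 2.522 4.244 2.166
v 1.856 4.406 0.123
v 2.284 4.2 2.21
v 1.655 4.268 0.151
v 2.083 4.062 2.238
v 1.525 4.06 0.157
v 1.954 3.854 2.244
v 1.489 3.818 0.141
v 1.917 3.612 2.227
v 1.552 3.584 0.105
v 1.98 3.378 2.191
v 1.704 3.398 0.055
v 2.132 3.192 2.142
v 1.919 3.292 0
v 2.347 3.086 2.087
v 2.159 3.286 -0.049
v 2.587 3.079 2.037
v 2.383 3.379 -0.086
v 2.811 3.172 2
v 2.552 3.555 -0.104
v 2.98 3.349 1.983
v 2.637 3.785 -0.098
v 3.066 3.579 1.988
v -2.311 0.224 -1.335
v -1.793 0.01 -0.986
v -2.052 0.642 -0.215
v -2.569 0.856 -0.565
v -1.686 0.221 -1.123
v -1.944 0.853 -0.352
v -1.686 0.433 -1.297
v -1.945 1.066 -0.527
v -1.794 0.609 -1.478
v -2.053 1.241 -0.707
v -1.992 0.719 -1.634
v -2.251 1.351 -0.863
v -2.244 0.742 -1.738
v -2.503 1.375 -0.967
v -2.509 0.677 -1.773
v -2.767 1.309 -1.002
v -2.739 0.532 -1.732
v -2.997 1.165 -0.961
v -2.894 0.335 -1.623
v -3.153 0.967 -0.852
v -2.949 0.118 -1.463
v -3.208 0.75 -0.692
v -2.894 -0.08 -1.282
v -3.153 0.552 -0.511
v -2.738 -0.226 -1.11
v -2.996 0.406 -0.339
v -2.507 -0.294 -0.977
v -2.766 0.338 -0.206
v -2.243 -0.272 -0.906
v -2.502 0.36 -0.135
v -1.991 -0.165 -0.909
v -2.249 0.467 -0.138
v 1.229 -0.396 -0.466
v 2.259 -0.396 -0.445
v 2.221 0.396 1.348
v 1.191 0.396 1.326
v 2.023 0.21 -0.717
v 1.986 1.002 1.075
v 1.416 0.532 -0.872
v 1.379 1.324 0.92
v 0.722 0.42 -0.837
v 0.684 1.212 0.955
v 0.264 -0.074 -0.629
v 0.226 0.718 1.164
v 0.258 -0.718 -0.344
v 0.221 0.074 1.448
v 0.706 -1.212 -0.117
v 0.669 -0.42 1.676
v 1.399 -1.324 -0.053
v 1.361 -0.532 1.74
v 2.012 -1.002 -0.182
v 1.974 -0.21 1.61
v -0.886 2.201 -1.705
v -0.353 1.616 -1.179
v -0.461 2.854 0.31
v -0.994 3.439 -0.215
v 0.027 2.034 -1.5
v -0.082 3.273 -0.011
v -0.02 2.531 -1.916
v -0.129 3.77 -0.427
v -0.473 2.873 -2.234
v -0.581 4.112 -0.744
v -1.118 2.901 -2.304
v -1.227 4.139 -0.814
v -1.655 2.601 -2.093
v -1.763 3.839 -0.604
v -1.832 2.114 -1.701
v -1.94 3.352 -0.212
v -1.566 1.667 -1.311
v -1.674 2.906 0.179
v -0.982 1.471 -1.105
v -1.09 2.709 0.385
f 2 1 5
f 2 5 3
f 3 5 6
f 3 6 4
f 5 1 7
f 5 7 6
f 6 7 8
f 6 8 4
f 7 1 9
f 7 9 8
f 8 9 10
f 8 10 4
f 9 1 11
f 9 11 10
f 10 11 12
f 10 12 4
f 11 1 13
f 11 13 12
f 12 13 14
f 12 14 4
f 13 1 15
f 13 15 14
f 14 15 16
f 14 16 4
f 15 1 17
f 15 17 16
f 16 17 18
f 16 18 4
f 17 1 19
f 17 19 18
f 18 19 20
f 18 20 4
f 19 1 21
f 19 21 20
f 20 21 22
f 20 22 4
f 21 1 23
f 21 23 22
f 22 23 24
f 22 24 4
f 23 1 25
f 23 25 24
f 24 25 26
f 24 26 4
f 25 1 27
f 25 27 26
f 26 27 28
f 26 28 4
f 27 1 29
f 27 29 28
f 28 29 30
f 28 30 4
f 29 1 31
f 29 31 30
f 30 31 32
f 30 32 4
f 31 1 2
f 31 2 32
f 32 2 3
f 32 3 4
f 34 33 37
f 34 37 35
f 35 37 38
f 35 38 36
f 37 33 39
f 37 39 38
f 38 39 40
f 38 40 36
f 39 33 41
f 39 41 40
f 40 41 42
f 40 42 36
f 41 33 43
f 41 43 42
f 42 43 44
f 42 44 36
f 43 33 45
f 43 45 44
f 44 45 46
f 44 46 36
f 45 33 47
f 45 47 46
f 46 47 48
f 46 48 36
f 47 33 49
f 47 49 48
f 48 49 50
f 48 50 36
f 49 33 51
f 49 51 50
f 50 51 52
f 50 52 36
f 51 33 53
f 51 53 52
f 52 53 54
f 52 54 36
f 53 33 55
f 53 55 54
f 54 55 56
f 54 56 36
f 55 33 57
f 55 57 56
f 56 57 58
f 56 58 36
f 57 33 59
f 57 59 58
f 58 59 60
f 58 60 36
f 59 33 61
f 59 61 60
f 60 61 62
f 60 62 36
f 61 33 63
f 61 63 62
f 62 63 64
f 62 64 36
f 63 33 34
f 63 34 64
f 64 34 35
f 64 35 36
f 66 65 69
f 66 69 67
f 67 69 70
f 67 70 68
f 69 65 71
f 69 71 70
f 70 71 72
f 70 72 68
f 71 65 73
f 71 73 72
f 72 73 74
f 72 74 68
f 73 65 75
f 73 75 74
f 74 75 76
f 74 76 68
f 75 65 77
f 75 77 76
f 76 77 78
f 76 78 68
f 77 65 79
f 77 79 78
f 78 79 80
f 78 80 68
f 79 65 81
f 79 81 80
f 80 81 82
f 80 82 68
f 81 65 83
f 81 83 82
f 82 83 84
f 82 84 68
f 83 65 66
f 83 66 84
f 84 66 67
f 84 67 68
f 86 85 89
f 86 89 87
f 87 89 90
f 87 90 88
f 89 85 91
f 89 91 90
f 90 91 92
f 90 92 88
f 91 85 93
f 91 93 92
f 92 93 94
f 92 94 88
f 93 85 95
f 93 95 94
f 94 95 96
f 94 96 88
f 95 85 97
f 95 97 96
f 96 97 98
f 96 98 88
f 97 85 99
f 97 99 98
f 98 99 100
f 98 100 88
f 99 85 101
f 99 101 100
f 100 101 102
f 100 102 88
f 101 85 103
f 101 103 102
f 102 103 104
f 102 104 88
f 103 85 86
f 103 86 104
f 104 86 87
f 104 87 88

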